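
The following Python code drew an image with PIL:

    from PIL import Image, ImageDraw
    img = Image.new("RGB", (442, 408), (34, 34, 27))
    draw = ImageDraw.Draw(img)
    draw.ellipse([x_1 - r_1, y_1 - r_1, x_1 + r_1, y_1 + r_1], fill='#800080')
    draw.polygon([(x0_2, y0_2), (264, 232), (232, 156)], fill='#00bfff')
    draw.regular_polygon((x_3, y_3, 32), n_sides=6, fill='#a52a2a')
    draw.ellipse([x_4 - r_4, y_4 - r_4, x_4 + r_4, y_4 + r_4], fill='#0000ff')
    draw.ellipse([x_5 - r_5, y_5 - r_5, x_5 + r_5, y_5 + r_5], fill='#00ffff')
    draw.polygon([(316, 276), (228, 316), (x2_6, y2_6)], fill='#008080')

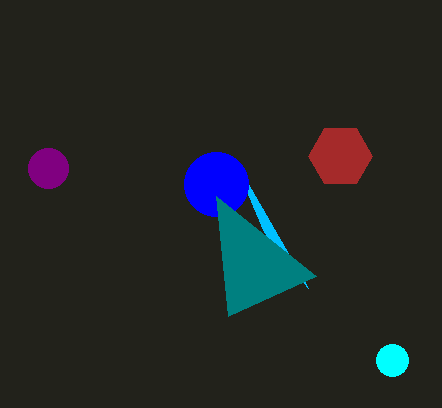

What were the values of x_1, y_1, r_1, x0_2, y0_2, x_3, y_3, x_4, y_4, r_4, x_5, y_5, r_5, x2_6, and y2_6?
x_1 = 48; y_1 = 168; r_1 = 20; x0_2 = 308; y0_2 = 288; x_3 = 340; y_3 = 156; x_4 = 216; y_4 = 184; r_4 = 32; x_5 = 392; y_5 = 360; r_5 = 16; x2_6 = 216; y2_6 = 196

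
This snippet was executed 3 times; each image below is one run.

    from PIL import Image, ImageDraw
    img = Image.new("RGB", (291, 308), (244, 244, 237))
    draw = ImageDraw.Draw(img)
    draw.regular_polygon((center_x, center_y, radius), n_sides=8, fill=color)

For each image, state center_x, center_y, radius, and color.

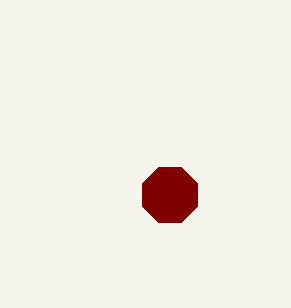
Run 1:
center_x = 170, center_y = 195, radius = 30, color = 'maroon'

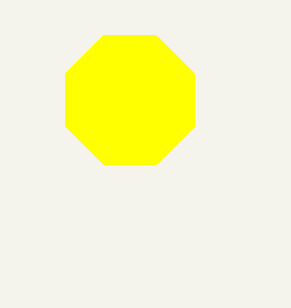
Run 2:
center_x = 130; center_y = 100; radius = 70; color = 'yellow'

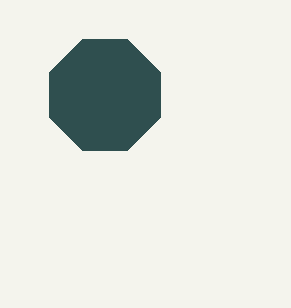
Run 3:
center_x = 105, center_y = 95, radius = 60, color = 'darkslategray'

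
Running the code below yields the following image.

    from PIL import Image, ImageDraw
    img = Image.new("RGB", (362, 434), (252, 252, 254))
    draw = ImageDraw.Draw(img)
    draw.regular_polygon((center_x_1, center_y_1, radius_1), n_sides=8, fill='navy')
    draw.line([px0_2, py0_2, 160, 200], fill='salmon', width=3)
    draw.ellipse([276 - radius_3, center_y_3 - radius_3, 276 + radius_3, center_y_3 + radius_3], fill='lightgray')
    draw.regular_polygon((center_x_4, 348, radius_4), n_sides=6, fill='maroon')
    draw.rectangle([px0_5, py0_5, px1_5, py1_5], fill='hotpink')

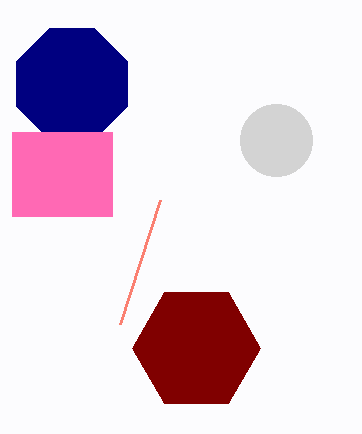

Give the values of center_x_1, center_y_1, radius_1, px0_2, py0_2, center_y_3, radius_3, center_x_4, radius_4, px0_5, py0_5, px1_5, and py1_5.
center_x_1 = 72; center_y_1 = 84; radius_1 = 60; px0_2 = 120; py0_2 = 324; center_y_3 = 140; radius_3 = 36; center_x_4 = 196; radius_4 = 64; px0_5 = 12; py0_5 = 132; px1_5 = 112; py1_5 = 216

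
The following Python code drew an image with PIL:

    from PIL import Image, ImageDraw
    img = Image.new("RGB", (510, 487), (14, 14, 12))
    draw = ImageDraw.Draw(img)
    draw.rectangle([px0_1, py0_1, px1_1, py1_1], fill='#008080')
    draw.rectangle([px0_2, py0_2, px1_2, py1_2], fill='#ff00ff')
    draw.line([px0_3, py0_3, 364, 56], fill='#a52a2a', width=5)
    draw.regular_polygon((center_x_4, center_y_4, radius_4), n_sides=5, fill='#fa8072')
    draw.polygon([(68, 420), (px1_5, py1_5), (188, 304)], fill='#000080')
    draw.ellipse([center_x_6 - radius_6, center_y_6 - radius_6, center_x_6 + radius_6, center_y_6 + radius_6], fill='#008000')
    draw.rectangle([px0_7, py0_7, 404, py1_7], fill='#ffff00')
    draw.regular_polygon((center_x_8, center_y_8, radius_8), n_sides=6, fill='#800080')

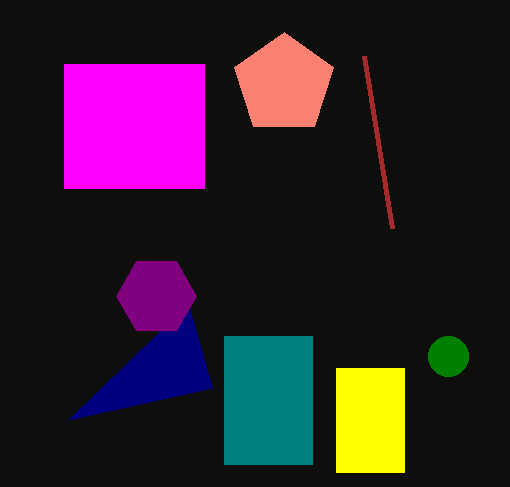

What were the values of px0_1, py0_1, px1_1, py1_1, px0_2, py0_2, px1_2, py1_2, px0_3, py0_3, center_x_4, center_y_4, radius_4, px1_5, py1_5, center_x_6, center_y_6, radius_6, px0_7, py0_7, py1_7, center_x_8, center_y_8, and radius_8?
px0_1 = 224
py0_1 = 336
px1_1 = 312
py1_1 = 464
px0_2 = 64
py0_2 = 64
px1_2 = 204
py1_2 = 188
px0_3 = 392
py0_3 = 228
center_x_4 = 284
center_y_4 = 84
radius_4 = 52
px1_5 = 212
py1_5 = 388
center_x_6 = 448
center_y_6 = 356
radius_6 = 20
px0_7 = 336
py0_7 = 368
py1_7 = 472
center_x_8 = 156
center_y_8 = 296
radius_8 = 40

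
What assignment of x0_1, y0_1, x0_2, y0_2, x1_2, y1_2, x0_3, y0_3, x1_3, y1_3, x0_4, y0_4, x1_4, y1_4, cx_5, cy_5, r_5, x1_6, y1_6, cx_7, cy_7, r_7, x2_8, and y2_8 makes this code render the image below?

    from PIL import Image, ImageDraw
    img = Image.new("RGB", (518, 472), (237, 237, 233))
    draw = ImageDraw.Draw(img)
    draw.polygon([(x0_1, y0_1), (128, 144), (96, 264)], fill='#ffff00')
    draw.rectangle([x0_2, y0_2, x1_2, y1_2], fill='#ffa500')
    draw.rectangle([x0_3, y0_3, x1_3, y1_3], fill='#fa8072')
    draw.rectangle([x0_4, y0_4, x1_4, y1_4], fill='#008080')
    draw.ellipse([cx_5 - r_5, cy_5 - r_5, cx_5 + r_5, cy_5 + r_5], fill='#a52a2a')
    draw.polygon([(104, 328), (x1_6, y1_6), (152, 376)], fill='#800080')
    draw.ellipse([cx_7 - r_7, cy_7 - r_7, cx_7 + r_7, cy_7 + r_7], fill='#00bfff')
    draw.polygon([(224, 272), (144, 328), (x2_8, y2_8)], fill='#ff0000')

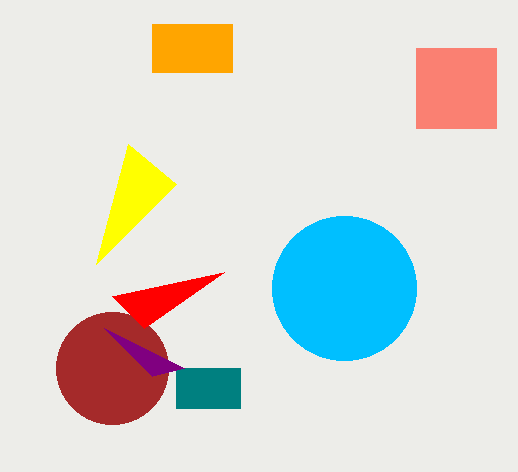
x0_1 = 176, y0_1 = 184, x0_2 = 152, y0_2 = 24, x1_2 = 232, y1_2 = 72, x0_3 = 416, y0_3 = 48, x1_3 = 496, y1_3 = 128, x0_4 = 176, y0_4 = 368, x1_4 = 240, y1_4 = 408, cx_5 = 112, cy_5 = 368, r_5 = 56, x1_6 = 184, y1_6 = 368, cx_7 = 344, cy_7 = 288, r_7 = 72, x2_8 = 112, y2_8 = 296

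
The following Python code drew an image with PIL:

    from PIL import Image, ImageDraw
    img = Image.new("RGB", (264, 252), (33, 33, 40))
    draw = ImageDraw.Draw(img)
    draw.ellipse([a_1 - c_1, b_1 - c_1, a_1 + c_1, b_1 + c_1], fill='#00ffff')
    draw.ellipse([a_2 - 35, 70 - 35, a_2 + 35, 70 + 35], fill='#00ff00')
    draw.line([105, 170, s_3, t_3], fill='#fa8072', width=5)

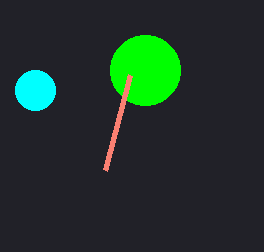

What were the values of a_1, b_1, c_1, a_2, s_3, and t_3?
a_1 = 35
b_1 = 90
c_1 = 20
a_2 = 145
s_3 = 130
t_3 = 75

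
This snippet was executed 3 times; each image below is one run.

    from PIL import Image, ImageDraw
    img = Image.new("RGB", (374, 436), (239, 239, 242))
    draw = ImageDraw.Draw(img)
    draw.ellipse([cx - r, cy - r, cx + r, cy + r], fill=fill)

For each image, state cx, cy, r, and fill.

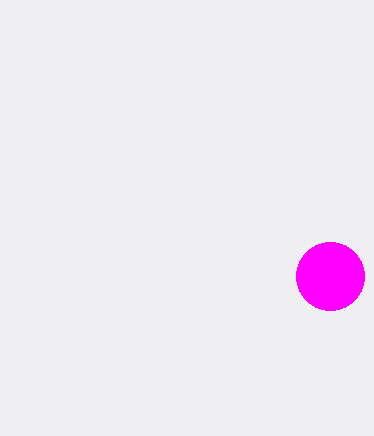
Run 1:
cx = 330; cy = 276; r = 34; fill = 'magenta'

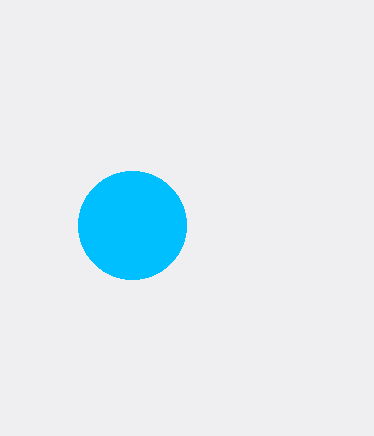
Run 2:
cx = 132
cy = 225
r = 54
fill = 'deepskyblue'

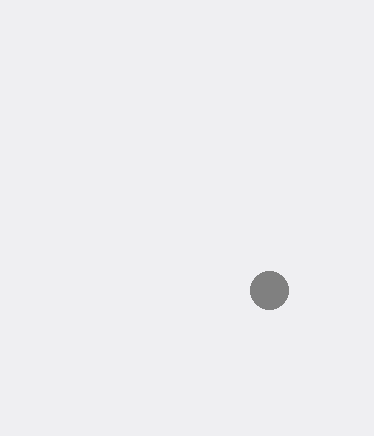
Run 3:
cx = 269, cy = 290, r = 19, fill = 'gray'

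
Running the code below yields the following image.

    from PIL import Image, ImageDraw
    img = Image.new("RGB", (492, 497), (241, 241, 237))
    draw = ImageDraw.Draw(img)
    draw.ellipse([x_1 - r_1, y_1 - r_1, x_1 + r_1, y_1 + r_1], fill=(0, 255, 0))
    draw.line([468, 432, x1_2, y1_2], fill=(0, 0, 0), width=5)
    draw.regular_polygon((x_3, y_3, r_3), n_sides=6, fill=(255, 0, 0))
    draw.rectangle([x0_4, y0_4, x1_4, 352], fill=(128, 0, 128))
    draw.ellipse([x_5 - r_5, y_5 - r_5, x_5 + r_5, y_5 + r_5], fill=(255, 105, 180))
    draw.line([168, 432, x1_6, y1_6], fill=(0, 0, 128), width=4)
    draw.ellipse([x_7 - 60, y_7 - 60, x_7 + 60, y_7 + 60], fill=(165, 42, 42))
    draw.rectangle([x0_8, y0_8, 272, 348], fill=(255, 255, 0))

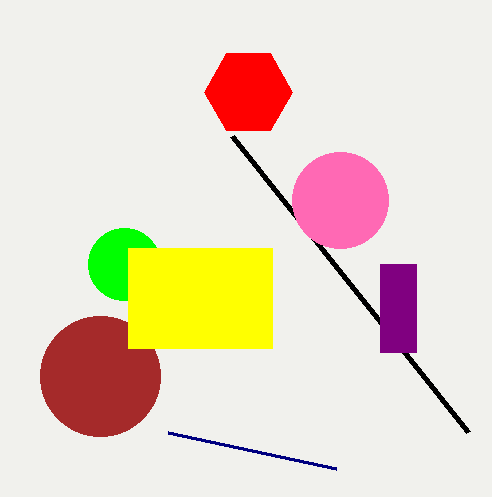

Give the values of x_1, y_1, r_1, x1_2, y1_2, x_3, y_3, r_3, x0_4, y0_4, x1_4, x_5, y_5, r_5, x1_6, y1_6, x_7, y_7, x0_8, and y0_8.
x_1 = 124
y_1 = 264
r_1 = 36
x1_2 = 232
y1_2 = 136
x_3 = 248
y_3 = 92
r_3 = 44
x0_4 = 380
y0_4 = 264
x1_4 = 416
x_5 = 340
y_5 = 200
r_5 = 48
x1_6 = 336
y1_6 = 468
x_7 = 100
y_7 = 376
x0_8 = 128
y0_8 = 248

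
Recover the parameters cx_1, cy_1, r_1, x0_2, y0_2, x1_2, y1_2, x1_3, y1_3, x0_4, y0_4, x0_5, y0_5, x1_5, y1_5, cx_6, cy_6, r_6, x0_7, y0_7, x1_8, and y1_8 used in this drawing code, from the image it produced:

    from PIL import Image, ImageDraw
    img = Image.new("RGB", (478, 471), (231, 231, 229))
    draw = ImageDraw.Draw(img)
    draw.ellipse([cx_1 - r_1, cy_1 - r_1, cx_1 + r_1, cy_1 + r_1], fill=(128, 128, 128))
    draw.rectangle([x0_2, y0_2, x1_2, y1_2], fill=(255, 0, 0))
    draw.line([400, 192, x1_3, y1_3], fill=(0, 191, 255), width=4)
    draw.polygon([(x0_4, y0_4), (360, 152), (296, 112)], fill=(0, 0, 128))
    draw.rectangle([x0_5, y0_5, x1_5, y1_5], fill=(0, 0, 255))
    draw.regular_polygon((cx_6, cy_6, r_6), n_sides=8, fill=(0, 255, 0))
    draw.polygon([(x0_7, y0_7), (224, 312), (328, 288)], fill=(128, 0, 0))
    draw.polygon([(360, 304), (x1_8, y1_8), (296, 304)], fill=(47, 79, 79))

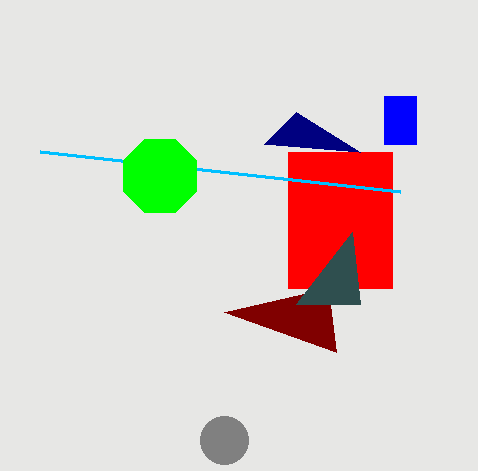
cx_1 = 224; cy_1 = 440; r_1 = 24; x0_2 = 288; y0_2 = 152; x1_2 = 392; y1_2 = 288; x1_3 = 40; y1_3 = 152; x0_4 = 264; y0_4 = 144; x0_5 = 384; y0_5 = 96; x1_5 = 416; y1_5 = 144; cx_6 = 160; cy_6 = 176; r_6 = 40; x0_7 = 336; y0_7 = 352; x1_8 = 352; y1_8 = 232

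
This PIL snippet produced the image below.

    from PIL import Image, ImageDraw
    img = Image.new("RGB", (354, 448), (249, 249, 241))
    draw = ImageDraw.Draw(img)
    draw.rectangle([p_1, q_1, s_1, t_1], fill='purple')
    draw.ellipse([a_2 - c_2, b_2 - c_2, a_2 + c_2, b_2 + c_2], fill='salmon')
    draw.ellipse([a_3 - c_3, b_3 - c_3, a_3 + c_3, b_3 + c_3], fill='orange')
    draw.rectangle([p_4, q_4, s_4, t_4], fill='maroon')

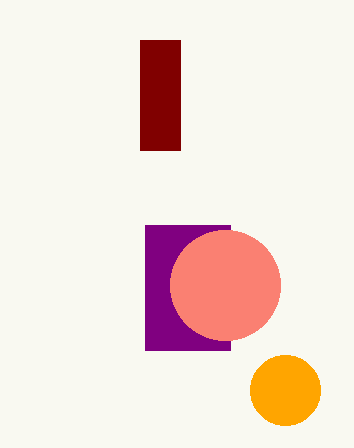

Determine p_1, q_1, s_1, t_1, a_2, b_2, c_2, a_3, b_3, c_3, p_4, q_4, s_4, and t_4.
p_1 = 145
q_1 = 225
s_1 = 230
t_1 = 350
a_2 = 225
b_2 = 285
c_2 = 55
a_3 = 285
b_3 = 390
c_3 = 35
p_4 = 140
q_4 = 40
s_4 = 180
t_4 = 150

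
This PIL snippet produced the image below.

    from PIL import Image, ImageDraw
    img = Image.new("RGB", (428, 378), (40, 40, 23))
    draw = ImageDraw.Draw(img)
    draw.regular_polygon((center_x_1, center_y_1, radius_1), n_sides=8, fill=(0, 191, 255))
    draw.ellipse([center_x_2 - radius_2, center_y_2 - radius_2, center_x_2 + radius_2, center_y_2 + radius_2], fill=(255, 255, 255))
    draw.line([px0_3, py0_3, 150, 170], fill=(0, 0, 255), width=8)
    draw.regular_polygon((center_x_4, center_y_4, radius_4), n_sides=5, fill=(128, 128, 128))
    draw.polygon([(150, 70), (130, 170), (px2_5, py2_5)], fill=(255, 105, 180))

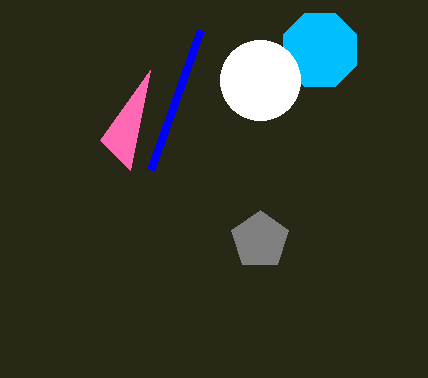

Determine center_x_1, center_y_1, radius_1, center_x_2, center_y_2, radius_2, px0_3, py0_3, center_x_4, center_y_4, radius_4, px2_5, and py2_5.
center_x_1 = 320
center_y_1 = 50
radius_1 = 40
center_x_2 = 260
center_y_2 = 80
radius_2 = 40
px0_3 = 200
py0_3 = 30
center_x_4 = 260
center_y_4 = 240
radius_4 = 30
px2_5 = 100
py2_5 = 140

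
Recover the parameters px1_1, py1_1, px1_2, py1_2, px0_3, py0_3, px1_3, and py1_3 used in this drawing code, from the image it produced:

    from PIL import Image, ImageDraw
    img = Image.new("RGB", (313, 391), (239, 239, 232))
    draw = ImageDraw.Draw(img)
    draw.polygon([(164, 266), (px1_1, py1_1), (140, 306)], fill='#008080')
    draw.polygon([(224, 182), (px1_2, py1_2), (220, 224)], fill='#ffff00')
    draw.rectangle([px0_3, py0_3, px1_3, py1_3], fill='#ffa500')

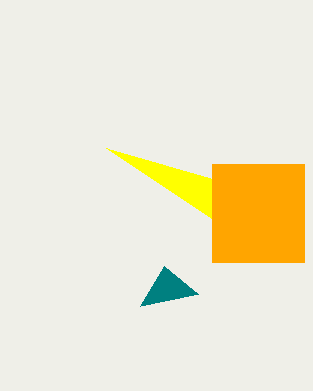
px1_1 = 198; py1_1 = 294; px1_2 = 106; py1_2 = 148; px0_3 = 212; py0_3 = 164; px1_3 = 304; py1_3 = 262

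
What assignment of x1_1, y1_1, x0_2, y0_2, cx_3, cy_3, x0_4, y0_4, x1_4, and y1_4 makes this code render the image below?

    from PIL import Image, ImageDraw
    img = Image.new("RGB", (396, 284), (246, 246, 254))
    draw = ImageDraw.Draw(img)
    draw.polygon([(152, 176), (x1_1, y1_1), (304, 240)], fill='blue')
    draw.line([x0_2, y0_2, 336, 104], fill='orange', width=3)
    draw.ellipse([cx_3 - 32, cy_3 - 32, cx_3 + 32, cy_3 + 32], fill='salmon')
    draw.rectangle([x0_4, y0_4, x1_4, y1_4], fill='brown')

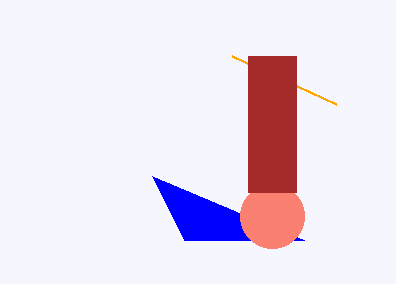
x1_1 = 184, y1_1 = 240, x0_2 = 232, y0_2 = 56, cx_3 = 272, cy_3 = 216, x0_4 = 248, y0_4 = 56, x1_4 = 296, y1_4 = 192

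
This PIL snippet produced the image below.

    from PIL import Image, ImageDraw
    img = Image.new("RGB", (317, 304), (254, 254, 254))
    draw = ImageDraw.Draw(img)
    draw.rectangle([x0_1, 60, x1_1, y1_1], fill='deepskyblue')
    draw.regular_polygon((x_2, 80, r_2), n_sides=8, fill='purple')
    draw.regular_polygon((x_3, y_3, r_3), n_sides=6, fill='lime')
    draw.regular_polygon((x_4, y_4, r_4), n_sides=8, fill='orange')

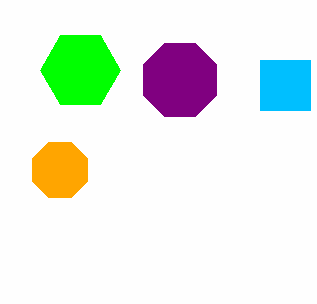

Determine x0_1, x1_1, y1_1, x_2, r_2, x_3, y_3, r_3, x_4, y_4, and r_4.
x0_1 = 260
x1_1 = 310
y1_1 = 110
x_2 = 180
r_2 = 40
x_3 = 80
y_3 = 70
r_3 = 40
x_4 = 60
y_4 = 170
r_4 = 30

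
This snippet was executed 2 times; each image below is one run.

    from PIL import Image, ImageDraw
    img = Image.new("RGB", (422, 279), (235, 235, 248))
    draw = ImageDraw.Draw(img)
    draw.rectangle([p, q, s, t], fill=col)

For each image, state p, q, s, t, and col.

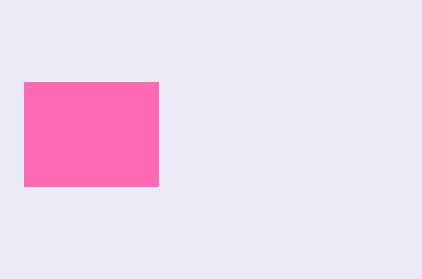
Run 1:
p = 24; q = 82; s = 158; t = 186; col = 'hotpink'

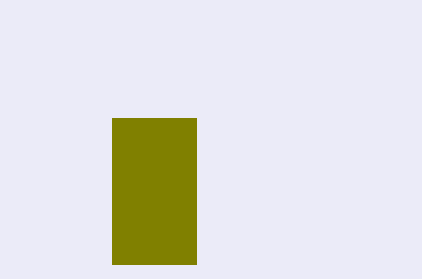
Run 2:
p = 112
q = 118
s = 196
t = 264
col = 'olive'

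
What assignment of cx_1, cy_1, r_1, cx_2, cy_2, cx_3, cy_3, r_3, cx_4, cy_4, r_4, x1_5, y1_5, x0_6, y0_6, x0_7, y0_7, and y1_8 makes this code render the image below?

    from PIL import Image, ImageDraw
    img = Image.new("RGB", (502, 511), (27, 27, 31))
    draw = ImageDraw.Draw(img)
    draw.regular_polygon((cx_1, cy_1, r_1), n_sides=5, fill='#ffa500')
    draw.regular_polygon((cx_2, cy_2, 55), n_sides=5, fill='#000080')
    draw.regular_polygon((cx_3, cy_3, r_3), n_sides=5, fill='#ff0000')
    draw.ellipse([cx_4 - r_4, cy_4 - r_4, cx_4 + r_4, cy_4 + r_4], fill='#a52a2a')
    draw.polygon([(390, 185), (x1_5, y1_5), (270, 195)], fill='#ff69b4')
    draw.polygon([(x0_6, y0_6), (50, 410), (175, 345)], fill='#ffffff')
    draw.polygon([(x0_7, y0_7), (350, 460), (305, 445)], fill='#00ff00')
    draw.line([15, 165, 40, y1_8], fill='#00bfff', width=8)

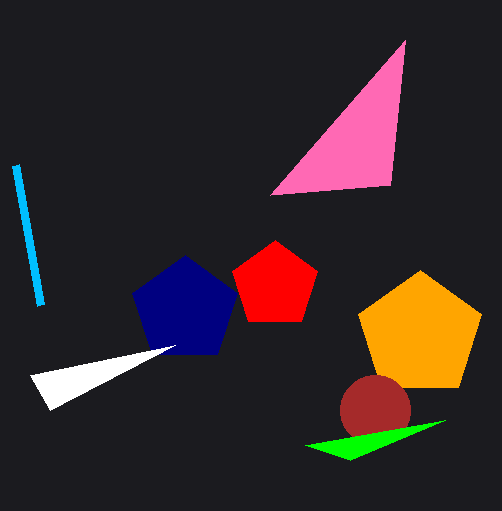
cx_1 = 420, cy_1 = 335, r_1 = 65, cx_2 = 185, cy_2 = 310, cx_3 = 275, cy_3 = 285, r_3 = 45, cx_4 = 375, cy_4 = 410, r_4 = 35, x1_5 = 405, y1_5 = 40, x0_6 = 30, y0_6 = 375, x0_7 = 445, y0_7 = 420, y1_8 = 305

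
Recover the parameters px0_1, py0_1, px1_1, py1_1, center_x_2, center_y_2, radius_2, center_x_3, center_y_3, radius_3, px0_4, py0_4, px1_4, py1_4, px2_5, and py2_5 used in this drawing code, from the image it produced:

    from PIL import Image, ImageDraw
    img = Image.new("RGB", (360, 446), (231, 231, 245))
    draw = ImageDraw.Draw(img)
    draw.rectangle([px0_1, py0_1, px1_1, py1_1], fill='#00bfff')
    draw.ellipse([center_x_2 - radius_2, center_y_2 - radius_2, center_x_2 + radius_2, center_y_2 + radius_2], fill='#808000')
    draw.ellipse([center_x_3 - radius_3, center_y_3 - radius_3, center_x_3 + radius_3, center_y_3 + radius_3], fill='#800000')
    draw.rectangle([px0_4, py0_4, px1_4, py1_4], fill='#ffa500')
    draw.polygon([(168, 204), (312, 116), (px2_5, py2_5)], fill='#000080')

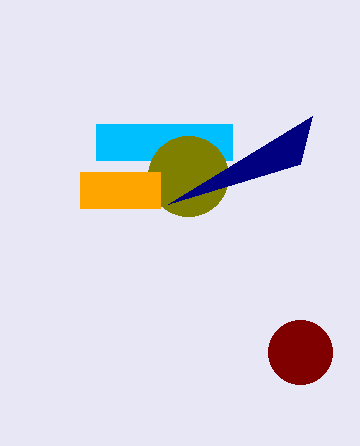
px0_1 = 96
py0_1 = 124
px1_1 = 232
py1_1 = 160
center_x_2 = 188
center_y_2 = 176
radius_2 = 40
center_x_3 = 300
center_y_3 = 352
radius_3 = 32
px0_4 = 80
py0_4 = 172
px1_4 = 160
py1_4 = 208
px2_5 = 300
py2_5 = 164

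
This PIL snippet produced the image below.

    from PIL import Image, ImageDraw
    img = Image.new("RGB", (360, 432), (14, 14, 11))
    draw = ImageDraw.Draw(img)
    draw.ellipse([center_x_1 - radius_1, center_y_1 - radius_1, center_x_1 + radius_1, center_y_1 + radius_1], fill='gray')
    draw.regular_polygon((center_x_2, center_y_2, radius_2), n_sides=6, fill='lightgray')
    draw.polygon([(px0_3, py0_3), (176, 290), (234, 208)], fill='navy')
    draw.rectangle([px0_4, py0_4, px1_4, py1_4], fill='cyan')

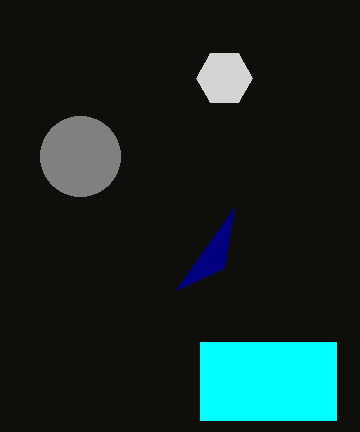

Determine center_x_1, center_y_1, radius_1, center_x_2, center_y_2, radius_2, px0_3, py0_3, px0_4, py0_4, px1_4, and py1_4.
center_x_1 = 80; center_y_1 = 156; radius_1 = 40; center_x_2 = 224; center_y_2 = 78; radius_2 = 28; px0_3 = 224; py0_3 = 268; px0_4 = 200; py0_4 = 342; px1_4 = 336; py1_4 = 420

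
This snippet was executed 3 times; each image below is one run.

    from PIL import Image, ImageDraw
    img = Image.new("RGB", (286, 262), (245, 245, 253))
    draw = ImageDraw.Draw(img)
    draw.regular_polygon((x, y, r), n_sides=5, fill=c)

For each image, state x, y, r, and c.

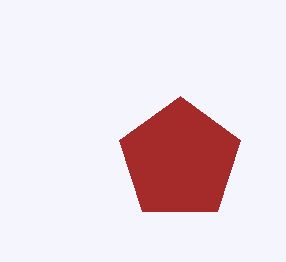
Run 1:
x = 180, y = 160, r = 64, c = 'brown'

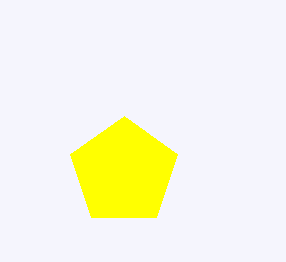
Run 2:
x = 124
y = 172
r = 56
c = 'yellow'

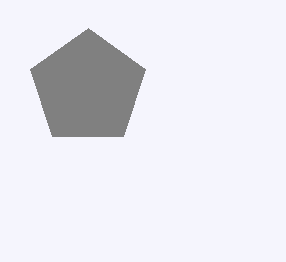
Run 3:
x = 88
y = 88
r = 60
c = 'gray'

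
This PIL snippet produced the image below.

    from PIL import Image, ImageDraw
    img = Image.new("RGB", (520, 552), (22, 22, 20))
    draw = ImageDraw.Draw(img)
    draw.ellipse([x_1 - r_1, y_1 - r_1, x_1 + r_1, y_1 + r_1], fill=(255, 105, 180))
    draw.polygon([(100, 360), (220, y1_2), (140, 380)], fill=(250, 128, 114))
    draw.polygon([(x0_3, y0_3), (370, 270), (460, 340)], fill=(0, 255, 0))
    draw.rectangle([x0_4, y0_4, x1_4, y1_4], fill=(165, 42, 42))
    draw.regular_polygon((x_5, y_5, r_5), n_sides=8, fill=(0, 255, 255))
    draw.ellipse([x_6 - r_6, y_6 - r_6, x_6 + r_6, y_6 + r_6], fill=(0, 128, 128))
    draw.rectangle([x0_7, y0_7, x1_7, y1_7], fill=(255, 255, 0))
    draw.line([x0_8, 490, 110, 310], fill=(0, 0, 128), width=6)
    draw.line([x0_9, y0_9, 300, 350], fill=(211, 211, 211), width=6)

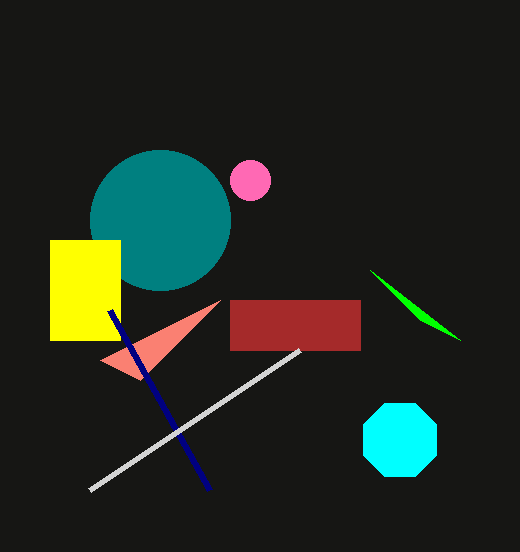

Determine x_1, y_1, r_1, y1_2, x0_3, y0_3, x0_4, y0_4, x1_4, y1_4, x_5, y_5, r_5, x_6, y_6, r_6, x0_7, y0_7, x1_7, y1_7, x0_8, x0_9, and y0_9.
x_1 = 250, y_1 = 180, r_1 = 20, y1_2 = 300, x0_3 = 420, y0_3 = 320, x0_4 = 230, y0_4 = 300, x1_4 = 360, y1_4 = 350, x_5 = 400, y_5 = 440, r_5 = 40, x_6 = 160, y_6 = 220, r_6 = 70, x0_7 = 50, y0_7 = 240, x1_7 = 120, y1_7 = 340, x0_8 = 210, x0_9 = 90, y0_9 = 490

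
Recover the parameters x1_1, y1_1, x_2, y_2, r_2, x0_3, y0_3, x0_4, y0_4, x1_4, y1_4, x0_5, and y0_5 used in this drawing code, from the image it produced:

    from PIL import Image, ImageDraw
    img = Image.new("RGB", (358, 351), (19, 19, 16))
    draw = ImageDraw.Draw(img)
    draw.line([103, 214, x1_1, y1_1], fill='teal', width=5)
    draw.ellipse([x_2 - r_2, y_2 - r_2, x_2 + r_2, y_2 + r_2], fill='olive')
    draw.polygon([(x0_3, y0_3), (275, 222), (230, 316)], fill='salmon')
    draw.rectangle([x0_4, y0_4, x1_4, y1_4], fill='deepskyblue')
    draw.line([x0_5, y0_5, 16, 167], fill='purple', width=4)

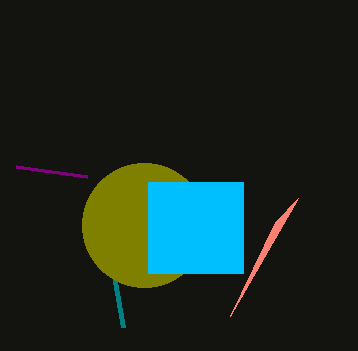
x1_1 = 123, y1_1 = 327, x_2 = 144, y_2 = 225, r_2 = 62, x0_3 = 298, y0_3 = 198, x0_4 = 148, y0_4 = 182, x1_4 = 243, y1_4 = 273, x0_5 = 87, y0_5 = 177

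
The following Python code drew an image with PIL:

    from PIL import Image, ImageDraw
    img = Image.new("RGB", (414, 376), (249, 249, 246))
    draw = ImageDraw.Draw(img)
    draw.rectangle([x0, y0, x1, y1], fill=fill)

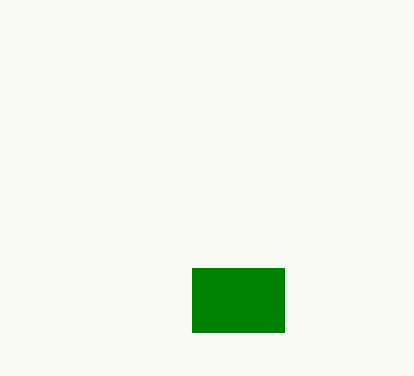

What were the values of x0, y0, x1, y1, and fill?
x0 = 192
y0 = 268
x1 = 284
y1 = 332
fill = 'green'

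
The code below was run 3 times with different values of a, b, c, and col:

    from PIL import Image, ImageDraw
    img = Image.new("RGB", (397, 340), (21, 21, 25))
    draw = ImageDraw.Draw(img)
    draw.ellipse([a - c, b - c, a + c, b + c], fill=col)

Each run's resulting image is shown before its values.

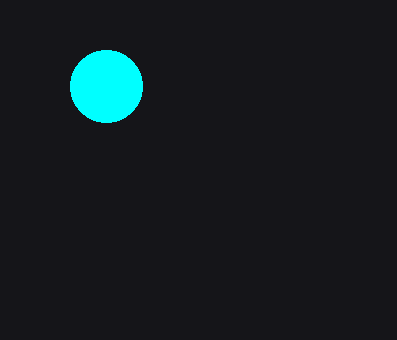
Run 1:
a = 106
b = 86
c = 36
col = 'cyan'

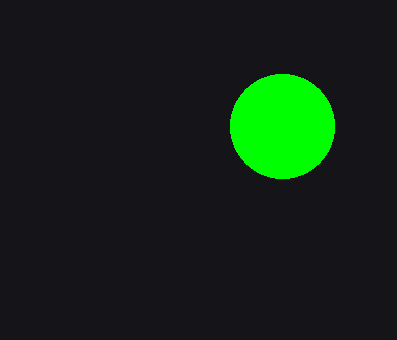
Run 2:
a = 282, b = 126, c = 52, col = 'lime'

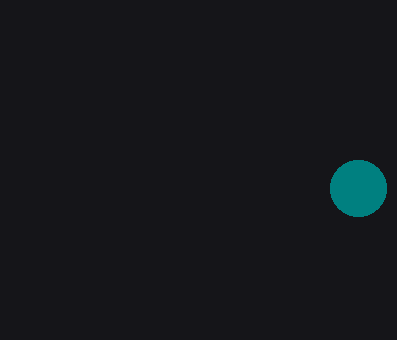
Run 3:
a = 358; b = 188; c = 28; col = 'teal'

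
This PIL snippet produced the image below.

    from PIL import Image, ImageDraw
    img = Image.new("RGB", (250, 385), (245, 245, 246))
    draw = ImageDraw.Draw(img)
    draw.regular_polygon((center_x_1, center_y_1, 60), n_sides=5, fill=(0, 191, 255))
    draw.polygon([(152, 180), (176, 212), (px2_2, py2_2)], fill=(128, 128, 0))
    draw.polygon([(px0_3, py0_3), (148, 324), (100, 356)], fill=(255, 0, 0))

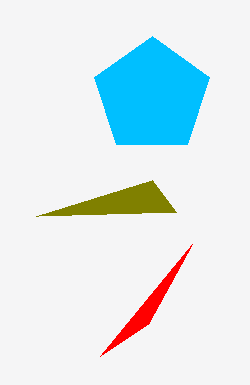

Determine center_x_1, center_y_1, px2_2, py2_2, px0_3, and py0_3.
center_x_1 = 152, center_y_1 = 96, px2_2 = 36, py2_2 = 216, px0_3 = 192, py0_3 = 244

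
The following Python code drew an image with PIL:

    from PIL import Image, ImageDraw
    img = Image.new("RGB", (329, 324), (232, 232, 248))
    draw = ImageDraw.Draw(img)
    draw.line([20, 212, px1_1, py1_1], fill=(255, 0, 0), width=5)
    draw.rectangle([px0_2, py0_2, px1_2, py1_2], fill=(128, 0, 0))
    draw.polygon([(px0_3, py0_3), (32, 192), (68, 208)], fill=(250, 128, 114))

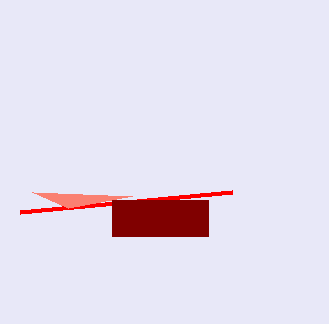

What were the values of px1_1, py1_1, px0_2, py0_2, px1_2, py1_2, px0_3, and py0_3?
px1_1 = 232
py1_1 = 192
px0_2 = 112
py0_2 = 200
px1_2 = 208
py1_2 = 236
px0_3 = 132
py0_3 = 196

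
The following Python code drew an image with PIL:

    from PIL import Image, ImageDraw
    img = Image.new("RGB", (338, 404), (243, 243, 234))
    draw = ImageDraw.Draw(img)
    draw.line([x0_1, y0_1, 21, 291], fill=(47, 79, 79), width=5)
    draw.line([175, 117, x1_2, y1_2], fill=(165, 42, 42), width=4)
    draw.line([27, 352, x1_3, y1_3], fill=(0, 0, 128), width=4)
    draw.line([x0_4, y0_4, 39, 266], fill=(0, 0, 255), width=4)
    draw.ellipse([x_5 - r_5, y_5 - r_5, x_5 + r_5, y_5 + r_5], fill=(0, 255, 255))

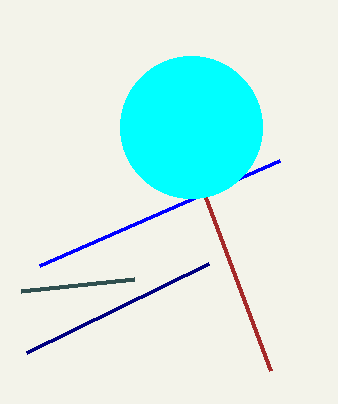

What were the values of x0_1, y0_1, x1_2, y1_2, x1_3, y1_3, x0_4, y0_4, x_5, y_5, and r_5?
x0_1 = 134, y0_1 = 279, x1_2 = 270, y1_2 = 370, x1_3 = 209, y1_3 = 263, x0_4 = 279, y0_4 = 161, x_5 = 191, y_5 = 127, r_5 = 71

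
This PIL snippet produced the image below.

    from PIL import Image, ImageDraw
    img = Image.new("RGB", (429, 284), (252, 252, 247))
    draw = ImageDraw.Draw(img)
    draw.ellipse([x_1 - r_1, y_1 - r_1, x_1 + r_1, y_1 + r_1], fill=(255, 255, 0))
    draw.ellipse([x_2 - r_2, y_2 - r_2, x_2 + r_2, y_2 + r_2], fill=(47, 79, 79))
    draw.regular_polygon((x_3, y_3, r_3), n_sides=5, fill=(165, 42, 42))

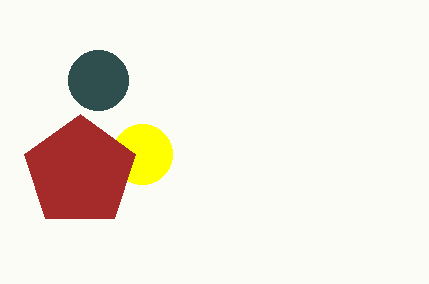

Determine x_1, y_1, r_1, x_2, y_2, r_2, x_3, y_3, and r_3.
x_1 = 142, y_1 = 154, r_1 = 30, x_2 = 98, y_2 = 80, r_2 = 30, x_3 = 80, y_3 = 172, r_3 = 58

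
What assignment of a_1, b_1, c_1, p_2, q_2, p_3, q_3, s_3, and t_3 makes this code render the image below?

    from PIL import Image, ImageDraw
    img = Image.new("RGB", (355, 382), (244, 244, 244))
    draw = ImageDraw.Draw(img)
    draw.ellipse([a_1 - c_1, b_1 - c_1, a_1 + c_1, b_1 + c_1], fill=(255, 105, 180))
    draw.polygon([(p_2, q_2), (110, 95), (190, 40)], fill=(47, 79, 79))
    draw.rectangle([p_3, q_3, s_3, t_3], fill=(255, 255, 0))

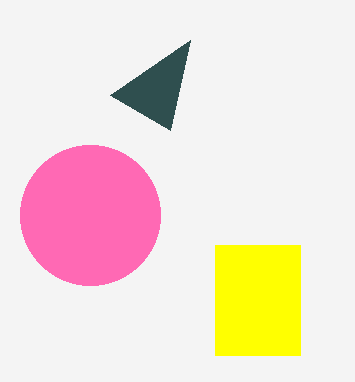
a_1 = 90; b_1 = 215; c_1 = 70; p_2 = 170; q_2 = 130; p_3 = 215; q_3 = 245; s_3 = 300; t_3 = 355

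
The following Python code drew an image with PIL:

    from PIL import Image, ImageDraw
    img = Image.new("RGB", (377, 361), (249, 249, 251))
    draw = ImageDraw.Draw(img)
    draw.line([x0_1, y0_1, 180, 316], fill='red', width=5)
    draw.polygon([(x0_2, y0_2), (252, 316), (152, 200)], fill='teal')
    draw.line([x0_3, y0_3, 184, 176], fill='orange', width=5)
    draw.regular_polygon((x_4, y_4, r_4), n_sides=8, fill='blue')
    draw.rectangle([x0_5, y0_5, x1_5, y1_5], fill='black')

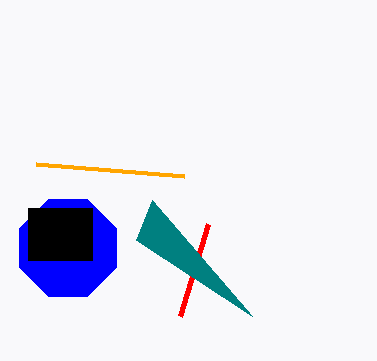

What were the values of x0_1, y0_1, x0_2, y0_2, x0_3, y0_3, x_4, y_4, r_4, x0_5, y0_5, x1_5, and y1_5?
x0_1 = 208; y0_1 = 224; x0_2 = 136; y0_2 = 240; x0_3 = 36; y0_3 = 164; x_4 = 68; y_4 = 248; r_4 = 52; x0_5 = 28; y0_5 = 208; x1_5 = 92; y1_5 = 260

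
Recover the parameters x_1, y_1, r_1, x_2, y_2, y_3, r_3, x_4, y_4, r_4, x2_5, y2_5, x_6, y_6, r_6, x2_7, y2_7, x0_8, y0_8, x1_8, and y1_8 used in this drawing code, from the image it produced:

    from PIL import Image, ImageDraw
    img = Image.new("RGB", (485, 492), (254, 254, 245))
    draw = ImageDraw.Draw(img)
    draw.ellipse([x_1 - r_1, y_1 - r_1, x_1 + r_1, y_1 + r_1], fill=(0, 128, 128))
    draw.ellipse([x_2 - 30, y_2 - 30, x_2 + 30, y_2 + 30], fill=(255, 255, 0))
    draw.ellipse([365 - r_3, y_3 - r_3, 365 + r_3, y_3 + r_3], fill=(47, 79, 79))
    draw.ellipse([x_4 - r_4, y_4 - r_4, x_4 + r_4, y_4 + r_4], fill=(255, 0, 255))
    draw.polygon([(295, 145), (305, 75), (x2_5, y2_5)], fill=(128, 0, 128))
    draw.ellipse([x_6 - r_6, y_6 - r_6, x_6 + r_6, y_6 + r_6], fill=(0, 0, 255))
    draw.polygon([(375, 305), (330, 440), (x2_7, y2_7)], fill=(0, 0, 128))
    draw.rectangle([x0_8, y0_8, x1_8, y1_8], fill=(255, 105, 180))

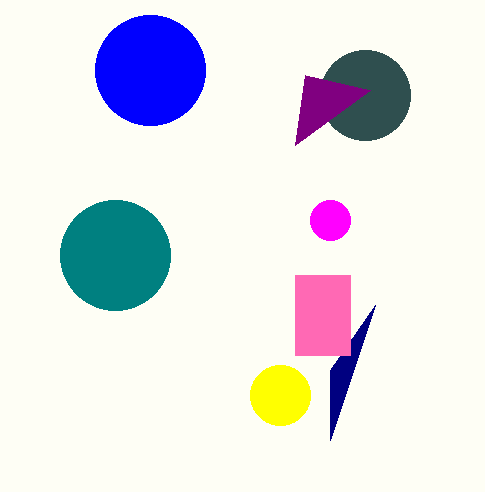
x_1 = 115, y_1 = 255, r_1 = 55, x_2 = 280, y_2 = 395, y_3 = 95, r_3 = 45, x_4 = 330, y_4 = 220, r_4 = 20, x2_5 = 370, y2_5 = 90, x_6 = 150, y_6 = 70, r_6 = 55, x2_7 = 330, y2_7 = 370, x0_8 = 295, y0_8 = 275, x1_8 = 350, y1_8 = 355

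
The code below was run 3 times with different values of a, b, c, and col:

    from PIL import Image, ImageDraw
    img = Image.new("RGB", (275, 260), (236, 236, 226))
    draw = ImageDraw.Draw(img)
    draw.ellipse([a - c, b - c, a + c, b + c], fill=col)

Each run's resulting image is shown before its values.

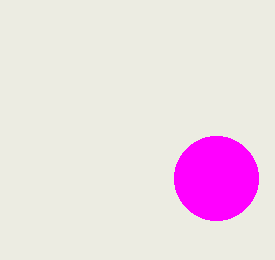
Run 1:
a = 216; b = 178; c = 42; col = 'magenta'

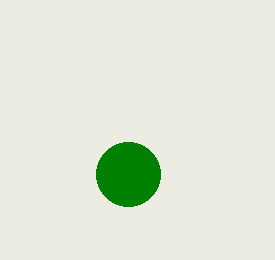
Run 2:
a = 128, b = 174, c = 32, col = 'green'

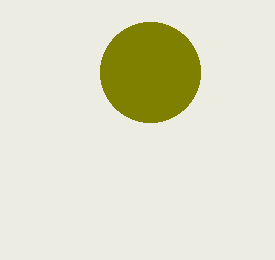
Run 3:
a = 150; b = 72; c = 50; col = 'olive'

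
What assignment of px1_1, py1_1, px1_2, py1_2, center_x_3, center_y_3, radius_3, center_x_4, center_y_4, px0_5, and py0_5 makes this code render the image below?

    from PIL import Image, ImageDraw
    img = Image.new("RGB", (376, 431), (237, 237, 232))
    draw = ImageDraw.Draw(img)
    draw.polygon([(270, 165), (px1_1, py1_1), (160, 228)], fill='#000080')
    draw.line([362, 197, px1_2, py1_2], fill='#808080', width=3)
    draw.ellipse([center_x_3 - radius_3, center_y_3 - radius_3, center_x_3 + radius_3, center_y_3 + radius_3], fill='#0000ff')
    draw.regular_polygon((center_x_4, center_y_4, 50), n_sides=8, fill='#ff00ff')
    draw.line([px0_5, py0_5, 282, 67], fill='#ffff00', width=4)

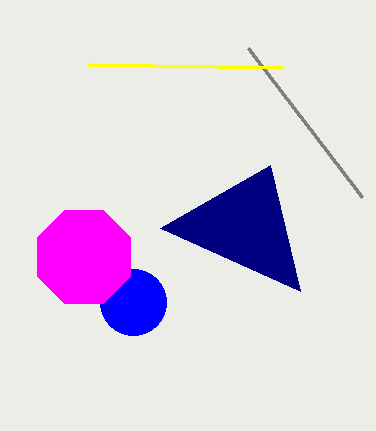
px1_1 = 300
py1_1 = 291
px1_2 = 248
py1_2 = 48
center_x_3 = 133
center_y_3 = 302
radius_3 = 33
center_x_4 = 84
center_y_4 = 257
px0_5 = 88
py0_5 = 64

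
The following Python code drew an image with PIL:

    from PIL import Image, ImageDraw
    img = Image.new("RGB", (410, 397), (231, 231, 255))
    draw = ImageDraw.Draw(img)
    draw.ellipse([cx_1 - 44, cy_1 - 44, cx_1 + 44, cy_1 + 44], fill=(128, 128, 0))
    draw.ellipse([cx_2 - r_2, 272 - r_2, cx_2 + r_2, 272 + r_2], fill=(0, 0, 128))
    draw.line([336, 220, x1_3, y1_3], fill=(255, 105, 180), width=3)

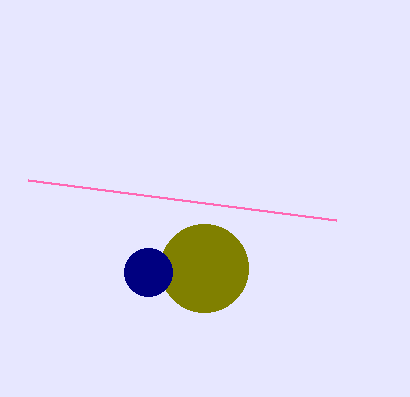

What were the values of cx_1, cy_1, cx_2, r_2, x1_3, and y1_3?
cx_1 = 204
cy_1 = 268
cx_2 = 148
r_2 = 24
x1_3 = 28
y1_3 = 180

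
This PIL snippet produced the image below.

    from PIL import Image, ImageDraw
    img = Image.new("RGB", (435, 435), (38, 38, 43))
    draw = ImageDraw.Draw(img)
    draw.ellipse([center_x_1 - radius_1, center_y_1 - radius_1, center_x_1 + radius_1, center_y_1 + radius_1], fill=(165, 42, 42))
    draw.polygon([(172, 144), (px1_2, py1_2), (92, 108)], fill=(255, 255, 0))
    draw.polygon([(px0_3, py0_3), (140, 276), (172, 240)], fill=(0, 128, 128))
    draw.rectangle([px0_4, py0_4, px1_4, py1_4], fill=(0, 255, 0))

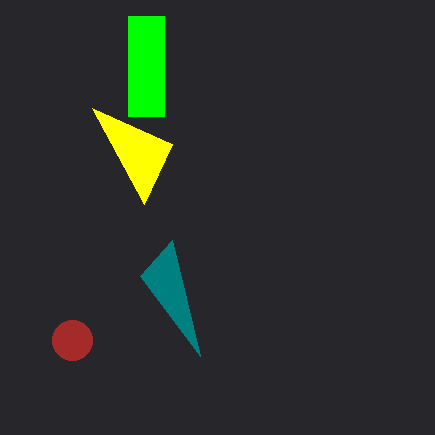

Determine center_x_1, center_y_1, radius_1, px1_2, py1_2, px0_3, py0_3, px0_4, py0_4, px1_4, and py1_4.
center_x_1 = 72
center_y_1 = 340
radius_1 = 20
px1_2 = 144
py1_2 = 204
px0_3 = 200
py0_3 = 356
px0_4 = 128
py0_4 = 16
px1_4 = 164
py1_4 = 116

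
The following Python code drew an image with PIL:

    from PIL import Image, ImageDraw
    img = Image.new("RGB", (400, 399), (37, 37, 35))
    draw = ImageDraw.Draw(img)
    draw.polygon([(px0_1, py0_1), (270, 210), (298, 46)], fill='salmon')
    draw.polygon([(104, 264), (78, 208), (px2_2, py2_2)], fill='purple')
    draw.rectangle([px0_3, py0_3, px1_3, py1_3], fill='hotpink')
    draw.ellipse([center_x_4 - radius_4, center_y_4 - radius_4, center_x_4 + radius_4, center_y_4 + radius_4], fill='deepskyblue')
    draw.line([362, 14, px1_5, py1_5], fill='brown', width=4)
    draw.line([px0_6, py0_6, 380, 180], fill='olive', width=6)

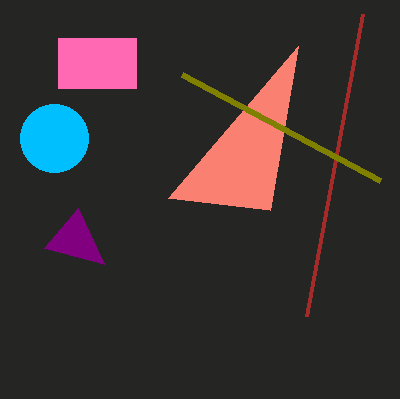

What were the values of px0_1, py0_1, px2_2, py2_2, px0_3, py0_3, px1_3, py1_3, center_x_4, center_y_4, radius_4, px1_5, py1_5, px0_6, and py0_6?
px0_1 = 168
py0_1 = 198
px2_2 = 44
py2_2 = 248
px0_3 = 58
py0_3 = 38
px1_3 = 136
py1_3 = 88
center_x_4 = 54
center_y_4 = 138
radius_4 = 34
px1_5 = 306
py1_5 = 316
px0_6 = 182
py0_6 = 74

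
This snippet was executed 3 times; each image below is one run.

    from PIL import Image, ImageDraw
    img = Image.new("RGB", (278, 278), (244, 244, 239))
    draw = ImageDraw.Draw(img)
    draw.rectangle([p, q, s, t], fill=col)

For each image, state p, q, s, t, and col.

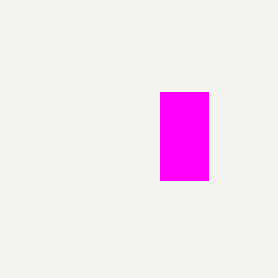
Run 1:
p = 160; q = 92; s = 208; t = 180; col = 'magenta'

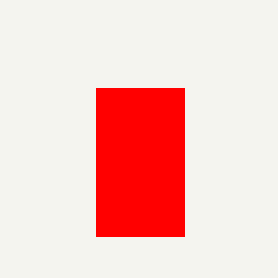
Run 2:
p = 96; q = 88; s = 184; t = 236; col = 'red'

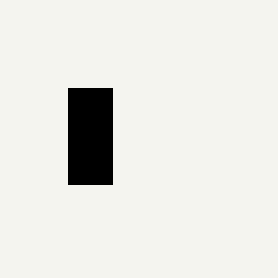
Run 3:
p = 68; q = 88; s = 112; t = 184; col = 'black'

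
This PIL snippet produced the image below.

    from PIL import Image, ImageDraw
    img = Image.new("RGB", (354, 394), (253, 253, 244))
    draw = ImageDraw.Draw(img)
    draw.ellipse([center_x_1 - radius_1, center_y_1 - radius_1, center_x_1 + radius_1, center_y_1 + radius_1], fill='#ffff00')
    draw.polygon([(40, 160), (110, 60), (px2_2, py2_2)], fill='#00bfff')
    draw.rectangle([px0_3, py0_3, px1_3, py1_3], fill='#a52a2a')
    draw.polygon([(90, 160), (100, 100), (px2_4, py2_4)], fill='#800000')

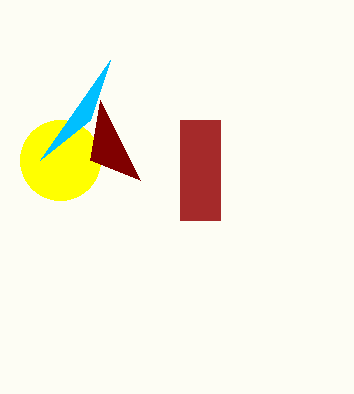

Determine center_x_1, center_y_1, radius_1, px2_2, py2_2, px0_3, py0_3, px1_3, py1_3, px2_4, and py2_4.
center_x_1 = 60, center_y_1 = 160, radius_1 = 40, px2_2 = 90, py2_2 = 120, px0_3 = 180, py0_3 = 120, px1_3 = 220, py1_3 = 220, px2_4 = 140, py2_4 = 180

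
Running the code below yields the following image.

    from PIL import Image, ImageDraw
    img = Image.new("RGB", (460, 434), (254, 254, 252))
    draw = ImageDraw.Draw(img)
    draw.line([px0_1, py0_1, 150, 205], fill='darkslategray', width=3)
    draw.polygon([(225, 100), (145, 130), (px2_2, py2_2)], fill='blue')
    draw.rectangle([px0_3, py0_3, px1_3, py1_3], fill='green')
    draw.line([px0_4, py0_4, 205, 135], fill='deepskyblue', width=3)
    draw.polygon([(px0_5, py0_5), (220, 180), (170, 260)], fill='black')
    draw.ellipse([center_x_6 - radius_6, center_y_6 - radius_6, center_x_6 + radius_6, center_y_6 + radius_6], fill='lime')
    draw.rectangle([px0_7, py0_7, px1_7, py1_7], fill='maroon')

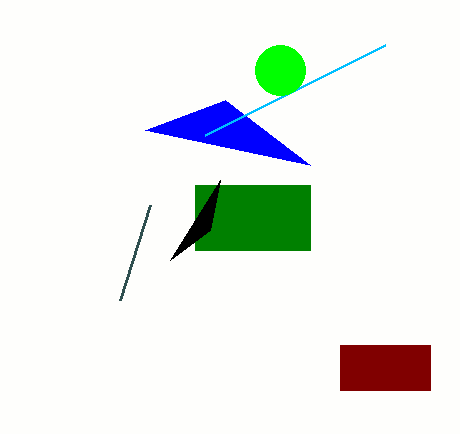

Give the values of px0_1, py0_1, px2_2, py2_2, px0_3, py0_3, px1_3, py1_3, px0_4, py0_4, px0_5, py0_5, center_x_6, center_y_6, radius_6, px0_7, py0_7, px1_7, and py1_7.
px0_1 = 120, py0_1 = 300, px2_2 = 310, py2_2 = 165, px0_3 = 195, py0_3 = 185, px1_3 = 310, py1_3 = 250, px0_4 = 385, py0_4 = 45, px0_5 = 210, py0_5 = 230, center_x_6 = 280, center_y_6 = 70, radius_6 = 25, px0_7 = 340, py0_7 = 345, px1_7 = 430, py1_7 = 390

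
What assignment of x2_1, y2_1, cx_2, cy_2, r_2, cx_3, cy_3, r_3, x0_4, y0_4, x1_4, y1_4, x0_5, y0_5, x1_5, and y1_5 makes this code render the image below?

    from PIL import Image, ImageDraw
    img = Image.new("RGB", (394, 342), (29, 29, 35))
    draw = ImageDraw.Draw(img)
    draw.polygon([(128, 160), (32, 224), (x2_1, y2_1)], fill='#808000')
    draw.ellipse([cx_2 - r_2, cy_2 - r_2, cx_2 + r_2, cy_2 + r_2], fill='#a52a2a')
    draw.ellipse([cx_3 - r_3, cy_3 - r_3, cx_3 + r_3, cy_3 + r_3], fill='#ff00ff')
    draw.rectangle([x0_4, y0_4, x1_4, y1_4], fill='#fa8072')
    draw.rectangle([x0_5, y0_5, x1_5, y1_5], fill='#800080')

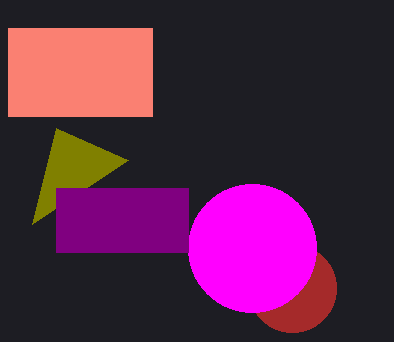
x2_1 = 56, y2_1 = 128, cx_2 = 292, cy_2 = 288, r_2 = 44, cx_3 = 252, cy_3 = 248, r_3 = 64, x0_4 = 8, y0_4 = 28, x1_4 = 152, y1_4 = 116, x0_5 = 56, y0_5 = 188, x1_5 = 188, y1_5 = 252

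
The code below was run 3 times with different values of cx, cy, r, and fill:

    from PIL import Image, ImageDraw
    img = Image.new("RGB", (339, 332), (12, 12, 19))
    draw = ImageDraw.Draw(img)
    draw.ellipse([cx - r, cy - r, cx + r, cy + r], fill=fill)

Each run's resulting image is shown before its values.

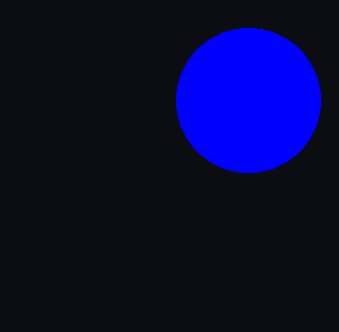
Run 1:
cx = 248; cy = 100; r = 72; fill = 'blue'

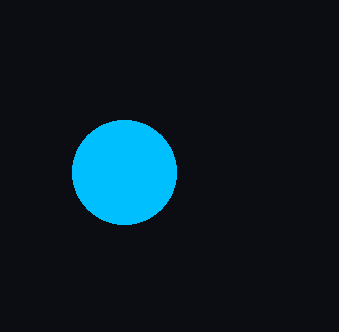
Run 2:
cx = 124; cy = 172; r = 52; fill = 'deepskyblue'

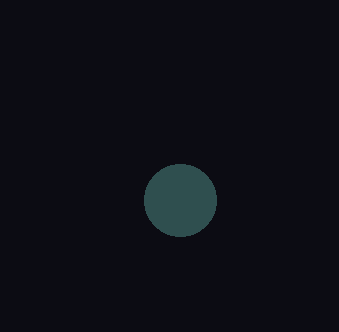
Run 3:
cx = 180, cy = 200, r = 36, fill = 'darkslategray'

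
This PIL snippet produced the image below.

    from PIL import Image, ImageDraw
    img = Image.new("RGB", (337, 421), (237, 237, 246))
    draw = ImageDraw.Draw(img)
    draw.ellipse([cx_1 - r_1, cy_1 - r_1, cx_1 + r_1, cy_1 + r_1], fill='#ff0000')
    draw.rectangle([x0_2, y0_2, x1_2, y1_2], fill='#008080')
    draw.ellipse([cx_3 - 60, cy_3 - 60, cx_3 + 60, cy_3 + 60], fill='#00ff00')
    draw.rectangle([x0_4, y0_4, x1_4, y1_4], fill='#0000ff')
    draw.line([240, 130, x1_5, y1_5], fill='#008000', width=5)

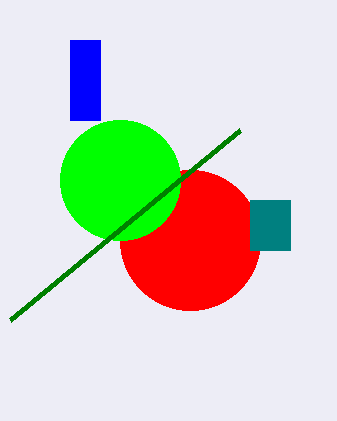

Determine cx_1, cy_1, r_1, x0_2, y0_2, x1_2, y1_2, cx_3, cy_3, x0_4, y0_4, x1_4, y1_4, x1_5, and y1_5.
cx_1 = 190; cy_1 = 240; r_1 = 70; x0_2 = 250; y0_2 = 200; x1_2 = 290; y1_2 = 250; cx_3 = 120; cy_3 = 180; x0_4 = 70; y0_4 = 40; x1_4 = 100; y1_4 = 120; x1_5 = 10; y1_5 = 320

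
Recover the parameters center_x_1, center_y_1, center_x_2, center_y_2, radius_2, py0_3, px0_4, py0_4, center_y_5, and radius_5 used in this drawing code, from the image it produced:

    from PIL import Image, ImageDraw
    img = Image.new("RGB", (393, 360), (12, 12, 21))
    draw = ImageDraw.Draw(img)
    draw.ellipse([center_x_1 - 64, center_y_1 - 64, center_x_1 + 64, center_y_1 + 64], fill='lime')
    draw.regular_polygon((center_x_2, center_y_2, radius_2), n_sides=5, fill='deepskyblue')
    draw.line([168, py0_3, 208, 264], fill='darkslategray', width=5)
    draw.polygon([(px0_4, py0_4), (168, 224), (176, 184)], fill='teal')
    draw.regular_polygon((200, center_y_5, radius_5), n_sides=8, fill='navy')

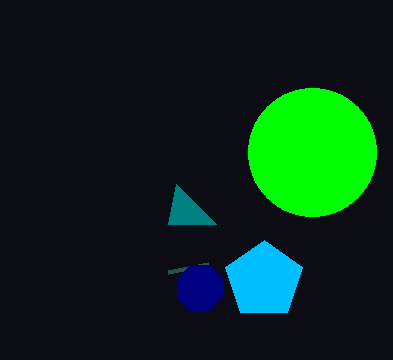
center_x_1 = 312, center_y_1 = 152, center_x_2 = 264, center_y_2 = 280, radius_2 = 40, py0_3 = 272, px0_4 = 216, py0_4 = 224, center_y_5 = 288, radius_5 = 24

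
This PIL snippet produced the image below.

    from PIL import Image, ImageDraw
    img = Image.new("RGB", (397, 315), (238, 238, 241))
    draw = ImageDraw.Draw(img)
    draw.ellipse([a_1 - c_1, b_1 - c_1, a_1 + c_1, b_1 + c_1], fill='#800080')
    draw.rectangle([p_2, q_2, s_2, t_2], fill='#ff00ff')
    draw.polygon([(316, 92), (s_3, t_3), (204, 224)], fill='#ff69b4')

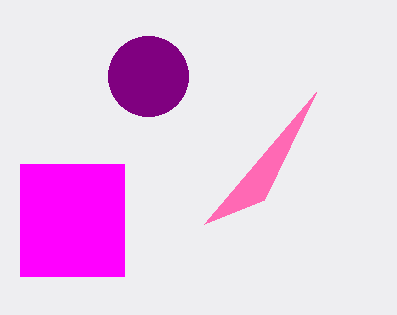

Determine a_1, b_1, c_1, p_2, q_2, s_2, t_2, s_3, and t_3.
a_1 = 148, b_1 = 76, c_1 = 40, p_2 = 20, q_2 = 164, s_2 = 124, t_2 = 276, s_3 = 264, t_3 = 200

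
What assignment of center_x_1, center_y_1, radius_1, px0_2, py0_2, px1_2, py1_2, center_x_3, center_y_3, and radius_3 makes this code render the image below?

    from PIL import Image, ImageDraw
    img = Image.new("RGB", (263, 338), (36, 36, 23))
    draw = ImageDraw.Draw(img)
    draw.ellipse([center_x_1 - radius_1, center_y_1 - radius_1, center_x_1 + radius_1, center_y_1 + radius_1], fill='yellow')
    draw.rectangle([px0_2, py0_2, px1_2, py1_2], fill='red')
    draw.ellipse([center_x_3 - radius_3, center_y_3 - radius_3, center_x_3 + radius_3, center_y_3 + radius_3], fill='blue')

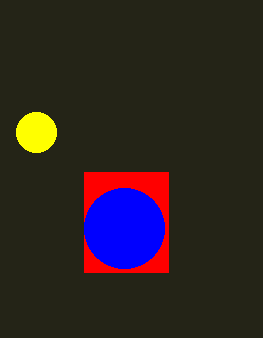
center_x_1 = 36
center_y_1 = 132
radius_1 = 20
px0_2 = 84
py0_2 = 172
px1_2 = 168
py1_2 = 272
center_x_3 = 124
center_y_3 = 228
radius_3 = 40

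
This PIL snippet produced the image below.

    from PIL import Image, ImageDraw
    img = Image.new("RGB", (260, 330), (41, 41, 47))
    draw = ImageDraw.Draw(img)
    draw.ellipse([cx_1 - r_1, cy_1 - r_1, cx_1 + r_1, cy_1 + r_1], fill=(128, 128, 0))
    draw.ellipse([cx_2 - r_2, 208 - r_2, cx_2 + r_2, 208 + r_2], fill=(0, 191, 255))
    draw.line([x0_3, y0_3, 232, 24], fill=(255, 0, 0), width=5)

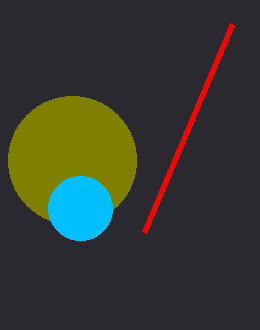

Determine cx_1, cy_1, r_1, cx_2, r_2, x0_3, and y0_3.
cx_1 = 72
cy_1 = 160
r_1 = 64
cx_2 = 80
r_2 = 32
x0_3 = 144
y0_3 = 232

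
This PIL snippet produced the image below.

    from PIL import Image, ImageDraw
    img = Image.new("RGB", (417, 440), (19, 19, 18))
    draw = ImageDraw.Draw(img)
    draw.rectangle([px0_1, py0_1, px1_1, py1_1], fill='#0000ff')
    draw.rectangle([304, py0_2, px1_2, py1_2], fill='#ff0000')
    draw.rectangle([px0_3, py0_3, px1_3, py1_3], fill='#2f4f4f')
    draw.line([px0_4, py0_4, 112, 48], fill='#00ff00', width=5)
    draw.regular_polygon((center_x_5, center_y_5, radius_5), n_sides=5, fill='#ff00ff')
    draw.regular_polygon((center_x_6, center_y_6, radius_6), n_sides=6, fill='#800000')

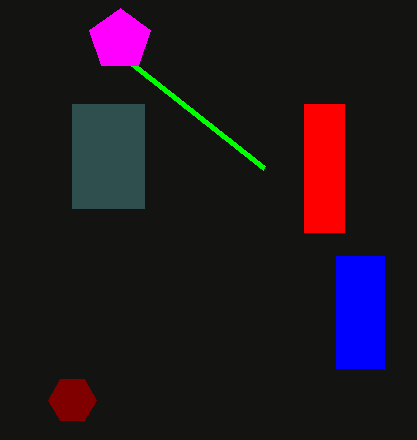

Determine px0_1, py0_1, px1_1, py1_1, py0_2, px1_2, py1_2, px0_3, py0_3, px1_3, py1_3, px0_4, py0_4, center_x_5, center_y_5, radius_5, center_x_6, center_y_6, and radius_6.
px0_1 = 336; py0_1 = 256; px1_1 = 384; py1_1 = 368; py0_2 = 104; px1_2 = 344; py1_2 = 232; px0_3 = 72; py0_3 = 104; px1_3 = 144; py1_3 = 208; px0_4 = 264; py0_4 = 168; center_x_5 = 120; center_y_5 = 40; radius_5 = 32; center_x_6 = 72; center_y_6 = 400; radius_6 = 24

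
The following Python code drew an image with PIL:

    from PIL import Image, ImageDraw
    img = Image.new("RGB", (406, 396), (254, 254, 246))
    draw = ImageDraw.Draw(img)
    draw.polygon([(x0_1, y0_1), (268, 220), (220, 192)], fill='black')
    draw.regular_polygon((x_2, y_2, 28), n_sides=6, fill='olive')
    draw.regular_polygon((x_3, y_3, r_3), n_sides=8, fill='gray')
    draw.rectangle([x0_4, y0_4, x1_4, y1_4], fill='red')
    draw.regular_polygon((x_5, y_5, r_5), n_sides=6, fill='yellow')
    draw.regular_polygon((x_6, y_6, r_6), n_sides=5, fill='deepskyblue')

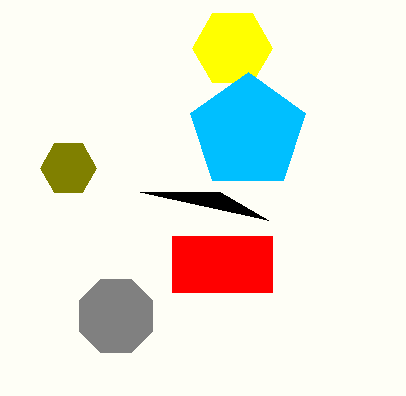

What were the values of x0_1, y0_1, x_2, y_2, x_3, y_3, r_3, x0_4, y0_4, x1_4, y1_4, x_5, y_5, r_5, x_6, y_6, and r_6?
x0_1 = 140
y0_1 = 192
x_2 = 68
y_2 = 168
x_3 = 116
y_3 = 316
r_3 = 40
x0_4 = 172
y0_4 = 236
x1_4 = 272
y1_4 = 292
x_5 = 232
y_5 = 48
r_5 = 40
x_6 = 248
y_6 = 132
r_6 = 60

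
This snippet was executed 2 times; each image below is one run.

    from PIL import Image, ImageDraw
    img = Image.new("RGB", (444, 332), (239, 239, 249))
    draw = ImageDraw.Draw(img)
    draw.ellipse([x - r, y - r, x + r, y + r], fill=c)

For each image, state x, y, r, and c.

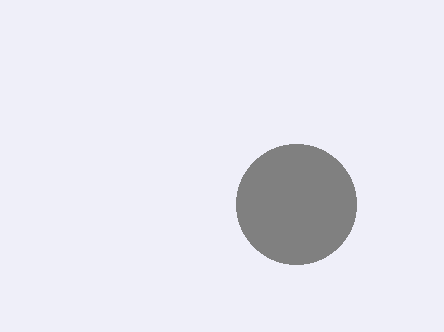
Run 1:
x = 296, y = 204, r = 60, c = 'gray'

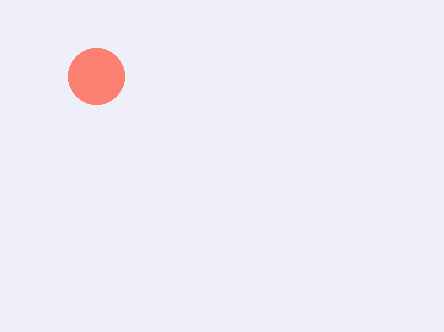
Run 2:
x = 96; y = 76; r = 28; c = 'salmon'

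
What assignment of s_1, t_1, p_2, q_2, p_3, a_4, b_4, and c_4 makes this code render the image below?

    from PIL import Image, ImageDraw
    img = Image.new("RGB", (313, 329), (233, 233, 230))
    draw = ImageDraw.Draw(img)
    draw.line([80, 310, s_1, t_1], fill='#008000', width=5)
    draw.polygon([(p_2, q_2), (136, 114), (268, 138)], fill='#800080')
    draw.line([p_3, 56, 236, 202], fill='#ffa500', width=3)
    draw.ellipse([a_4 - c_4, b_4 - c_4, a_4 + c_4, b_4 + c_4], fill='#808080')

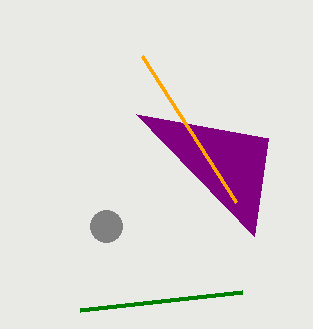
s_1 = 242
t_1 = 292
p_2 = 254
q_2 = 236
p_3 = 142
a_4 = 106
b_4 = 226
c_4 = 16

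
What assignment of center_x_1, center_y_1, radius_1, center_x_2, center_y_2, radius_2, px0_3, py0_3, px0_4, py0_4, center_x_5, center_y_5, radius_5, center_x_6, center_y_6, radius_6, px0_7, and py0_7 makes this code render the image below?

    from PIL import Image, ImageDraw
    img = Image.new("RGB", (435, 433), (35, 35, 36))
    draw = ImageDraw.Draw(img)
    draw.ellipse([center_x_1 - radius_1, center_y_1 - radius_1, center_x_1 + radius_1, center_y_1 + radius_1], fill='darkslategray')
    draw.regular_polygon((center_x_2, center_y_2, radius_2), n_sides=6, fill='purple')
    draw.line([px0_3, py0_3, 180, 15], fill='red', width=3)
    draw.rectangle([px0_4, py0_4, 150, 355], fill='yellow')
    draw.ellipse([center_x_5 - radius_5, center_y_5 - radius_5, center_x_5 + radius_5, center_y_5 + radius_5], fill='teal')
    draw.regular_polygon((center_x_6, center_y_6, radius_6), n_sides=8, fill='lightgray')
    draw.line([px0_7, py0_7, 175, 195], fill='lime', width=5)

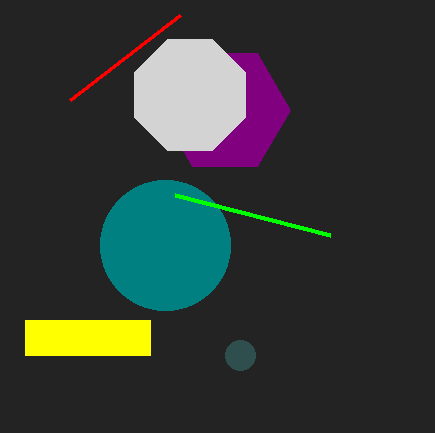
center_x_1 = 240
center_y_1 = 355
radius_1 = 15
center_x_2 = 225
center_y_2 = 110
radius_2 = 65
px0_3 = 70
py0_3 = 100
px0_4 = 25
py0_4 = 320
center_x_5 = 165
center_y_5 = 245
radius_5 = 65
center_x_6 = 190
center_y_6 = 95
radius_6 = 60
px0_7 = 330
py0_7 = 235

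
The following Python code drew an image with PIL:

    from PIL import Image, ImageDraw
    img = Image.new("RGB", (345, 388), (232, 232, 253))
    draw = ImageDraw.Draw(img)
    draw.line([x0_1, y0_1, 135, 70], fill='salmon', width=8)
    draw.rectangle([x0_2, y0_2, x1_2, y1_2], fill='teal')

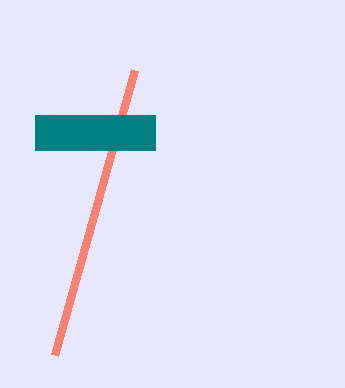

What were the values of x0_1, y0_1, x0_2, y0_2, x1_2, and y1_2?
x0_1 = 55
y0_1 = 355
x0_2 = 35
y0_2 = 115
x1_2 = 155
y1_2 = 150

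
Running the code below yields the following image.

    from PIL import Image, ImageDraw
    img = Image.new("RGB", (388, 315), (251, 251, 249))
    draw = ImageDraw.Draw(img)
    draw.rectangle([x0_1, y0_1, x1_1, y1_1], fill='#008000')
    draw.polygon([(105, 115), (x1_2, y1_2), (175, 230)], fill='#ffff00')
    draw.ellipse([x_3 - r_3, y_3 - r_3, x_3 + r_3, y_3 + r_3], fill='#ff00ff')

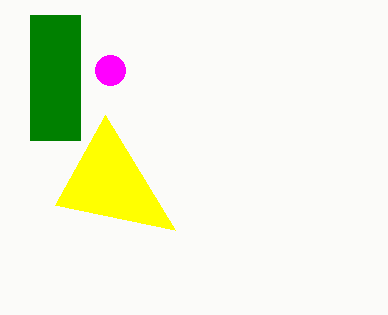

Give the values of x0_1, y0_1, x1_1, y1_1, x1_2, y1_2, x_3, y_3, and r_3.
x0_1 = 30, y0_1 = 15, x1_1 = 80, y1_1 = 140, x1_2 = 55, y1_2 = 205, x_3 = 110, y_3 = 70, r_3 = 15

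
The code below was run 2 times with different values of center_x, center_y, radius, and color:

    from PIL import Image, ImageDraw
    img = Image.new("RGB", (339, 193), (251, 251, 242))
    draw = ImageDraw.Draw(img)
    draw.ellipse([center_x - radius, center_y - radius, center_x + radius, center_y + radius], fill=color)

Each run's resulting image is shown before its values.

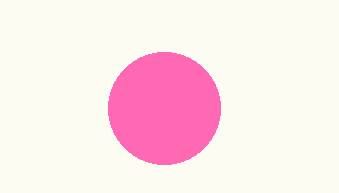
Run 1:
center_x = 164
center_y = 108
radius = 56
color = 'hotpink'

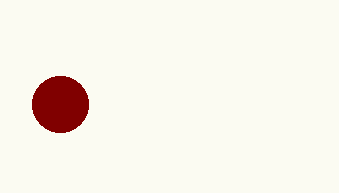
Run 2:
center_x = 60
center_y = 104
radius = 28
color = 'maroon'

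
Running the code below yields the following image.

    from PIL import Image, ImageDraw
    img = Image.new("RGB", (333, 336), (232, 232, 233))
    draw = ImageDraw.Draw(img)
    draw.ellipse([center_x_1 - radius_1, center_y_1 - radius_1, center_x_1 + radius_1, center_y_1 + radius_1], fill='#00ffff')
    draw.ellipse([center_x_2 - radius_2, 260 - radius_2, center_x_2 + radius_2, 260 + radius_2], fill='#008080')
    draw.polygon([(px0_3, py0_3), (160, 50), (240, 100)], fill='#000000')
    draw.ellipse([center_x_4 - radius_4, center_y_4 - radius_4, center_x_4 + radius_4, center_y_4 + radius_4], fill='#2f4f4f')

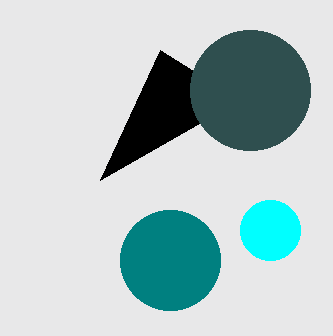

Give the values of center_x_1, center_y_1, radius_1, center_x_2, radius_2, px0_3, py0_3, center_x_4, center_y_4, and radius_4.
center_x_1 = 270; center_y_1 = 230; radius_1 = 30; center_x_2 = 170; radius_2 = 50; px0_3 = 100; py0_3 = 180; center_x_4 = 250; center_y_4 = 90; radius_4 = 60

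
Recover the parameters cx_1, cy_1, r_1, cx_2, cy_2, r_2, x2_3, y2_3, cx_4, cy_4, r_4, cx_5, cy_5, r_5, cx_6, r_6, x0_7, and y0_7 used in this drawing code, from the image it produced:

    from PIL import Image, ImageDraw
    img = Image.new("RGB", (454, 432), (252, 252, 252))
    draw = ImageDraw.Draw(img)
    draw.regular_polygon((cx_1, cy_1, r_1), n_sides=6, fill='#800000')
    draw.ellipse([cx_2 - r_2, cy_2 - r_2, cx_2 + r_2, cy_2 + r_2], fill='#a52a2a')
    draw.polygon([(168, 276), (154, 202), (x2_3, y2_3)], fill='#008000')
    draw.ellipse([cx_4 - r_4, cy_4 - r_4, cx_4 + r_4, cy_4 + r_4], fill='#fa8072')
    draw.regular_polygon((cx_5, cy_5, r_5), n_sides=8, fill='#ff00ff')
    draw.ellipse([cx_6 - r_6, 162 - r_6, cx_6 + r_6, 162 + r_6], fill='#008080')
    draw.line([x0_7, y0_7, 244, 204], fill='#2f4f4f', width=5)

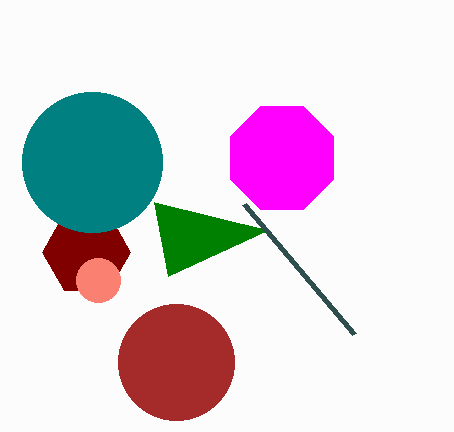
cx_1 = 86
cy_1 = 252
r_1 = 44
cx_2 = 176
cy_2 = 362
r_2 = 58
x2_3 = 268
y2_3 = 230
cx_4 = 98
cy_4 = 280
r_4 = 22
cx_5 = 282
cy_5 = 158
r_5 = 56
cx_6 = 92
r_6 = 70
x0_7 = 354
y0_7 = 334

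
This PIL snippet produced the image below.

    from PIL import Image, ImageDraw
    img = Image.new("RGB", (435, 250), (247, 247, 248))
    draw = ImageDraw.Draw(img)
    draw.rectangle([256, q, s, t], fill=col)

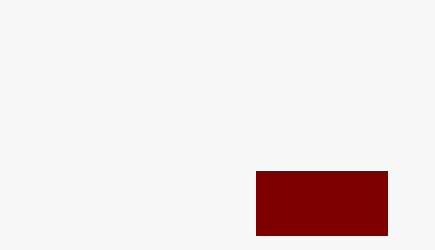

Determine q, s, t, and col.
q = 171; s = 387; t = 235; col = 'maroon'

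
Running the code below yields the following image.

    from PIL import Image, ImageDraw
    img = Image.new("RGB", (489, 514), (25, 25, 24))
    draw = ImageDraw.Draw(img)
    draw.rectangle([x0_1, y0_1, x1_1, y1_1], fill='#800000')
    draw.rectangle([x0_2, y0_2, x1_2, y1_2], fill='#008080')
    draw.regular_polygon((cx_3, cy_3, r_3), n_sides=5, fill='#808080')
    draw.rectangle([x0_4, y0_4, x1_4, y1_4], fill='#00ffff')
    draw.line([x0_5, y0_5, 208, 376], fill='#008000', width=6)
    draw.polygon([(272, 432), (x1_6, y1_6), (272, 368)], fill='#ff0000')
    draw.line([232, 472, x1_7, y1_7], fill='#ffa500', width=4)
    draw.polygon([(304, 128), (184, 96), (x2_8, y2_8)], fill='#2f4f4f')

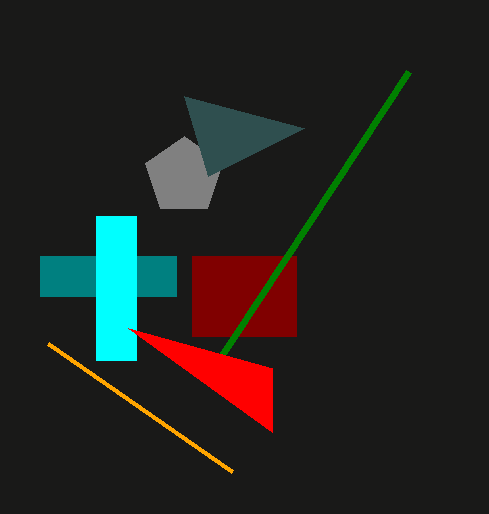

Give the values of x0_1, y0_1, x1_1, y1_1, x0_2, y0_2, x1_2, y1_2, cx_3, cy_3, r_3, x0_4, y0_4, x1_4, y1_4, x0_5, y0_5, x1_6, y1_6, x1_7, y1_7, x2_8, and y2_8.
x0_1 = 192; y0_1 = 256; x1_1 = 296; y1_1 = 336; x0_2 = 40; y0_2 = 256; x1_2 = 176; y1_2 = 296; cx_3 = 184; cy_3 = 176; r_3 = 40; x0_4 = 96; y0_4 = 216; x1_4 = 136; y1_4 = 360; x0_5 = 408; y0_5 = 72; x1_6 = 128; y1_6 = 328; x1_7 = 48; y1_7 = 344; x2_8 = 208; y2_8 = 176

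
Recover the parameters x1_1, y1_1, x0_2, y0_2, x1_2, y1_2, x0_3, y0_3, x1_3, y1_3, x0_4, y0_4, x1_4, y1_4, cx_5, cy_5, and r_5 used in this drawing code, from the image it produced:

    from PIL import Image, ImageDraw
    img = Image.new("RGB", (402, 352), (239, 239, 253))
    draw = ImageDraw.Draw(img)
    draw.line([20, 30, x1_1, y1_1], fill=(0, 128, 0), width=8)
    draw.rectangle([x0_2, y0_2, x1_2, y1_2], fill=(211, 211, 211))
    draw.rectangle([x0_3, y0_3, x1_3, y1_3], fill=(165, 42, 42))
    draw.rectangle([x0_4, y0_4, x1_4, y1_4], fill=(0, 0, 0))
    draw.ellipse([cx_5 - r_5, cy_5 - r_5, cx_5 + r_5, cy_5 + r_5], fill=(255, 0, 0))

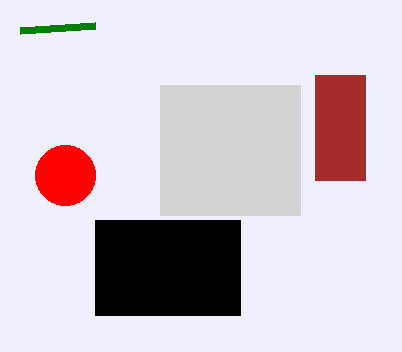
x1_1 = 95
y1_1 = 25
x0_2 = 160
y0_2 = 85
x1_2 = 300
y1_2 = 215
x0_3 = 315
y0_3 = 75
x1_3 = 365
y1_3 = 180
x0_4 = 95
y0_4 = 220
x1_4 = 240
y1_4 = 315
cx_5 = 65
cy_5 = 175
r_5 = 30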